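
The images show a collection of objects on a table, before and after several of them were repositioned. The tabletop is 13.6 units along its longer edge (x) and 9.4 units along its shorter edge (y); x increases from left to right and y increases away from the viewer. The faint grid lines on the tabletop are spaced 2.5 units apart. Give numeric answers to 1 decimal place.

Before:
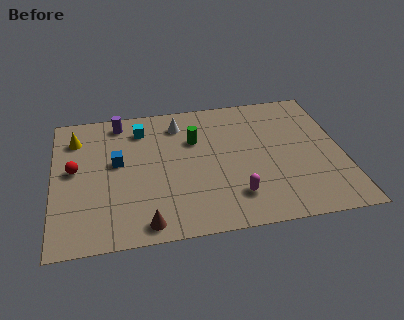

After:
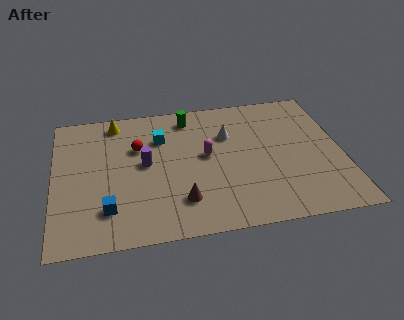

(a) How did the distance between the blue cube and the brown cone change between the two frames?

-1.1

The distance was about 4.5 in the first image and 3.4 in the second, so they moved 1.1 units closer together.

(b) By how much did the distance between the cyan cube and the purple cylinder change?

+0.7

They were about 1.2 units apart before and 1.9 after — 0.7 units further apart.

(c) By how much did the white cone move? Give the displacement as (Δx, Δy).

(2.3, -1.2)

From the two frames, the white cone sits at roughly (6.0, 7.6) before and (8.3, 6.4) after.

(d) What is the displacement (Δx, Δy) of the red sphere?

(3.0, 1.1)

The red sphere was at about (1.0, 5.1) and moved to about (4.0, 6.2).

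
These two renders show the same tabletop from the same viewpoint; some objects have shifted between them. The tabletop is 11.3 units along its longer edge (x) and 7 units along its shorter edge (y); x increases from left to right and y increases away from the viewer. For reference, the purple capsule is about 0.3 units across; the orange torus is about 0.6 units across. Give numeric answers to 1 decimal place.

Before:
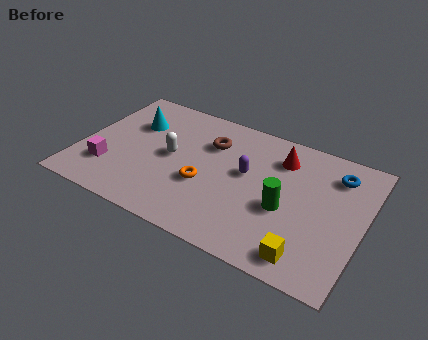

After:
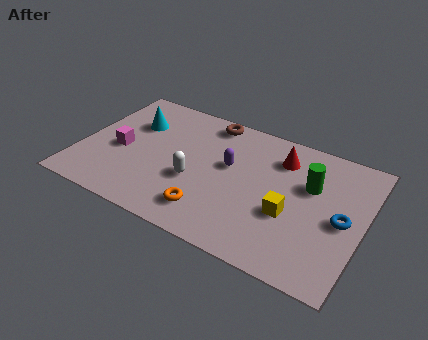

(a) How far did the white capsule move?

1.4

From (3.6, 3.6) to (4.7, 2.7), the white capsule covered √(1.1² + 0.9²) ≈ 1.4 units.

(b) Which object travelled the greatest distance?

the blue torus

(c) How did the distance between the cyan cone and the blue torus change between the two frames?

+0.6

The distance was about 8.1 in the first image and 8.7 in the second, so they moved 0.6 units further apart.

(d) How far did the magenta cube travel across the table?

1.2

The magenta cube moved from about (1.3, 1.9) to (1.6, 3.1), a distance of √(0.3² + 1.2²) ≈ 1.2.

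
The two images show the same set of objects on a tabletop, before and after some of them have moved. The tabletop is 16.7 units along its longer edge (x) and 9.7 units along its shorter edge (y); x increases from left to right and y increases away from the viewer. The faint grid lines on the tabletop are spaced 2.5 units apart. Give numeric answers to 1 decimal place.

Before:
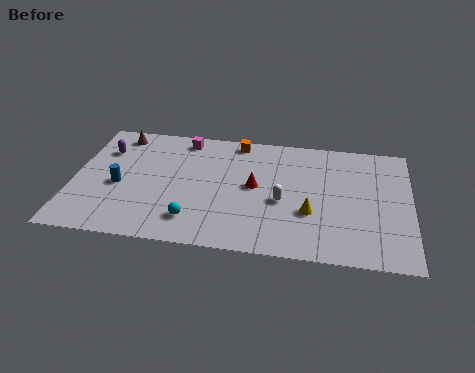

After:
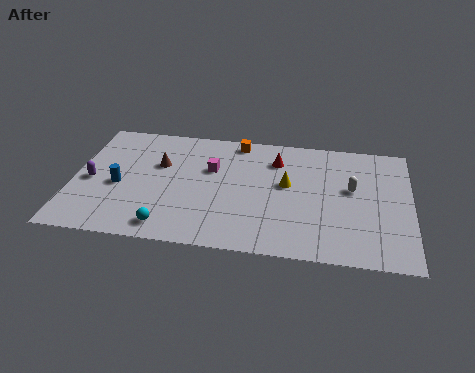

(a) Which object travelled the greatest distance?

the white capsule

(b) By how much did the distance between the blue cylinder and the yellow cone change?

-1.1

Before: roughly 9.5 units apart; after: 8.4. That's 1.1 units closer together.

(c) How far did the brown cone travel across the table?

3.1

From (2.0, 8.4) to (4.2, 6.2), the brown cone covered √(2.2² + 2.2²) ≈ 3.1 units.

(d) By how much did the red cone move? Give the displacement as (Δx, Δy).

(1.0, 2.3)

The red cone started near (9.0, 5.1) and ended near (10.0, 7.4).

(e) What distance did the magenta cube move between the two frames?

2.7

The magenta cube moved from about (5.3, 8.5) to (6.8, 6.2), a distance of √(1.5² + 2.3²) ≈ 2.7.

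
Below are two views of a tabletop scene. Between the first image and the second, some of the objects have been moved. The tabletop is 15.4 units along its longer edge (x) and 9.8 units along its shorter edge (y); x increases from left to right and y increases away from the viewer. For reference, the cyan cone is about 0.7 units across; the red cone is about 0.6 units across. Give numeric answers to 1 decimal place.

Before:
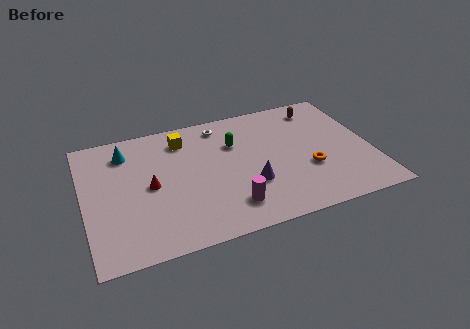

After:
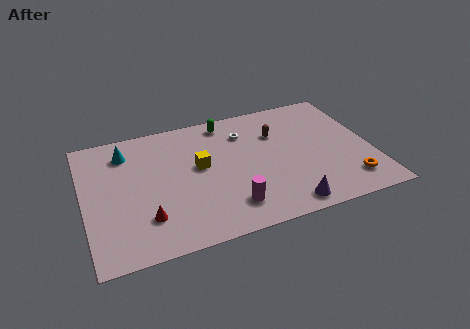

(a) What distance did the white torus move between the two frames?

1.6

The white torus moved from about (7.6, 8.4) to (8.8, 7.4), a distance of √(1.2² + 1.0²) ≈ 1.6.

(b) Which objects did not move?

the cyan cone and the magenta cylinder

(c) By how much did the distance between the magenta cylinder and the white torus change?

-0.8

The distance was about 6.4 in the first image and 5.6 in the second, so they moved 0.8 units closer together.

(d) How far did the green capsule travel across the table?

1.9

From (8.2, 6.7) to (7.9, 8.6), the green capsule covered √(0.3² + 1.9²) ≈ 1.9 units.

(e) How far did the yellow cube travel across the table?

2.5

From (5.5, 7.9) to (6.2, 5.5), the yellow cube covered √(0.7² + 2.4²) ≈ 2.5 units.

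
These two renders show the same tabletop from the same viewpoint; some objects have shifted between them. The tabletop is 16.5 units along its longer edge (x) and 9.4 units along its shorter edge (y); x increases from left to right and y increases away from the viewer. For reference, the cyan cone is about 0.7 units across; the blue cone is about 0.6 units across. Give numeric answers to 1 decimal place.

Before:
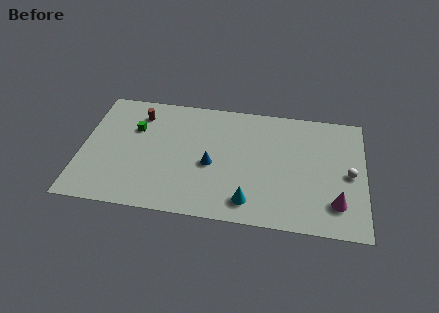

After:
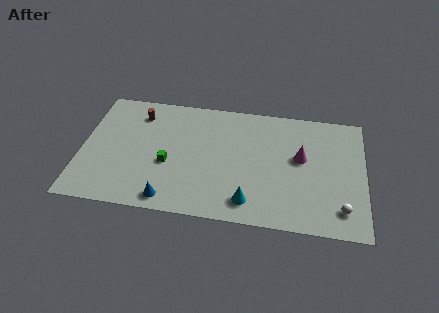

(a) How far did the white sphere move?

2.7

From (15.6, 4.5) to (15.2, 1.8), the white sphere covered √(0.4² + 2.7²) ≈ 2.7 units.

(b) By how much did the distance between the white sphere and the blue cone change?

+1.9

They were about 8.0 units apart before and 9.9 after — 1.9 units further apart.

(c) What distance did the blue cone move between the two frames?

3.8

From (7.6, 4.1) to (5.3, 1.1), the blue cone covered √(2.3² + 3.0²) ≈ 3.8 units.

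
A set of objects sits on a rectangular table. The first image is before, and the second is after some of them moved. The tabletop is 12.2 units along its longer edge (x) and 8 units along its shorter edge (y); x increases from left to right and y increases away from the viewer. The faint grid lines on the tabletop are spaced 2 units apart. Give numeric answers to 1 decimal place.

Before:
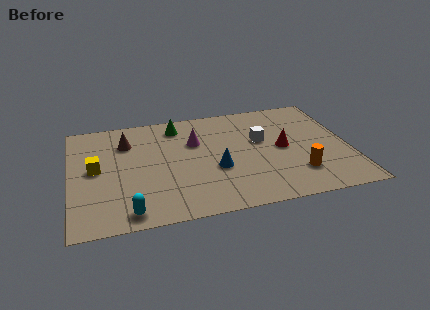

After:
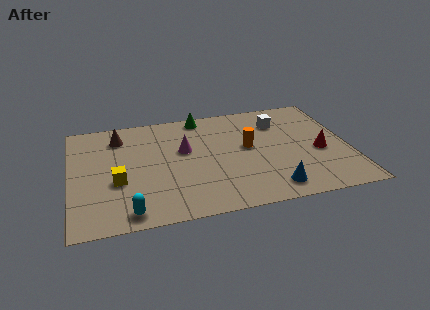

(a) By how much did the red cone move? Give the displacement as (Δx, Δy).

(1.6, -0.6)

The red cone started near (9.3, 4.0) and ended near (10.9, 3.4).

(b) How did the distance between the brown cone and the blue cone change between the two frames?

+3.5

Before: roughly 4.7 units apart; after: 8.2. That's 3.5 units further apart.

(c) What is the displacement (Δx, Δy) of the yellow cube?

(0.9, -1.1)

The yellow cube was at about (1.1, 4.2) and moved to about (2.0, 3.1).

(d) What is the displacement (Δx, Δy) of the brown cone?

(-0.3, 0.5)

From the two frames, the brown cone sits at roughly (2.5, 5.9) before and (2.2, 6.4) after.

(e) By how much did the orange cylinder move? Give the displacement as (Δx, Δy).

(-2.0, 2.4)

The orange cylinder started near (9.8, 2.0) and ended near (7.8, 4.4).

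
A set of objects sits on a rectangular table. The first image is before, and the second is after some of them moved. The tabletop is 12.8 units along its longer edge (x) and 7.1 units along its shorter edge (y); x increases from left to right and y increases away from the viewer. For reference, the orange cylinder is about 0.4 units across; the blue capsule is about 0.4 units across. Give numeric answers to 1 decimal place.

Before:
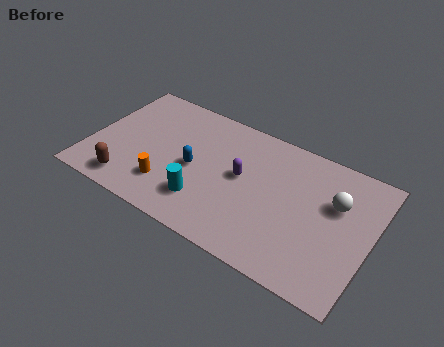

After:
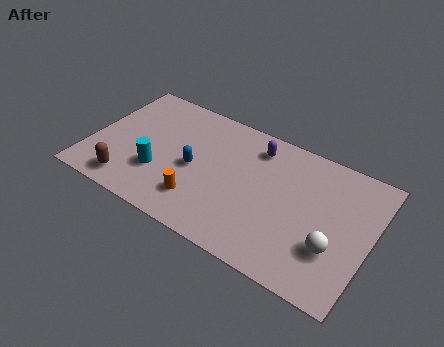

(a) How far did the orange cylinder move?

1.5

From (3.8, 1.8) to (5.3, 1.7), the orange cylinder covered √(1.5² + 0.1²) ≈ 1.5 units.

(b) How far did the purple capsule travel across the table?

1.9

The purple capsule moved from about (6.9, 3.9) to (7.3, 5.8), a distance of √(0.4² + 1.9²) ≈ 1.9.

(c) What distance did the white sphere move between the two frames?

2.3

The white sphere was near (11.1, 4.6) before and (11.3, 2.3) after, so it travelled √(0.2² + 2.3²) ≈ 2.3 units.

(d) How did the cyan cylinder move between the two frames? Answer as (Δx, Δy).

(-2.2, 0.5)

From the two frames, the cyan cylinder sits at roughly (5.5, 1.8) before and (3.3, 2.3) after.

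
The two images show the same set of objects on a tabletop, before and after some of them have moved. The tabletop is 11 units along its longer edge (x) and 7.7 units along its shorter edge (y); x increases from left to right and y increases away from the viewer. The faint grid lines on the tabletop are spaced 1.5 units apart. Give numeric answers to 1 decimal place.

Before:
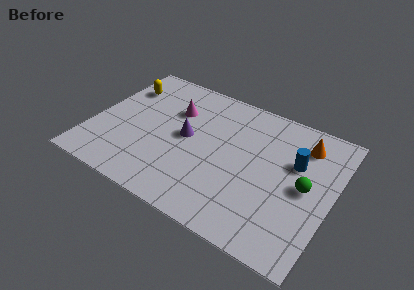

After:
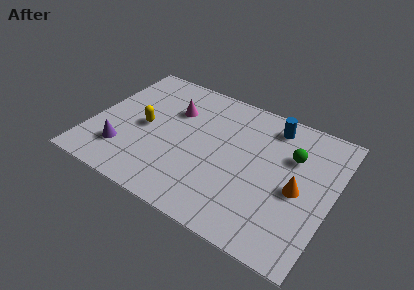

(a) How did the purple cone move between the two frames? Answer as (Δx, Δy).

(-2.6, -2.1)

From the two frames, the purple cone sits at roughly (4.3, 4.0) before and (1.7, 1.9) after.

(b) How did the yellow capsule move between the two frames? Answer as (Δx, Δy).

(1.4, -2.0)

The yellow capsule was at about (1.0, 5.7) and moved to about (2.4, 3.7).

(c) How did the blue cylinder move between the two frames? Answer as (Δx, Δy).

(-1.3, 1.6)

The blue cylinder started near (9.2, 4.9) and ended near (7.9, 6.5).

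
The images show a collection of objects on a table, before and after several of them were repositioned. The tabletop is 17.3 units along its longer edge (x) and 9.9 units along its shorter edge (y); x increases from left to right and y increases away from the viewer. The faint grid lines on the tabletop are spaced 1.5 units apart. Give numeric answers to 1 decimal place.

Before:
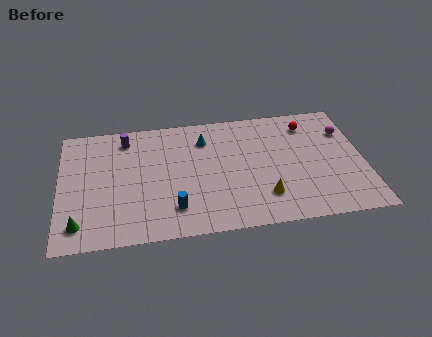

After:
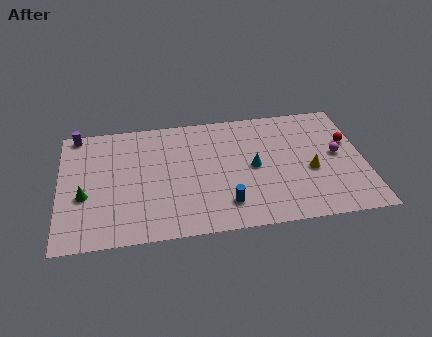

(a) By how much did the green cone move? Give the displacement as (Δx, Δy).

(0.3, 2.2)

The green cone started near (1.1, 1.7) and ended near (1.4, 3.9).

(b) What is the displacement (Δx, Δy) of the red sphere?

(2.2, -1.8)

The red sphere was at about (14.3, 8.0) and moved to about (16.5, 6.2).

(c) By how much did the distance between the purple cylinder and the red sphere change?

+5.3

The distance was about 10.5 in the first image and 15.8 in the second, so they moved 5.3 units further apart.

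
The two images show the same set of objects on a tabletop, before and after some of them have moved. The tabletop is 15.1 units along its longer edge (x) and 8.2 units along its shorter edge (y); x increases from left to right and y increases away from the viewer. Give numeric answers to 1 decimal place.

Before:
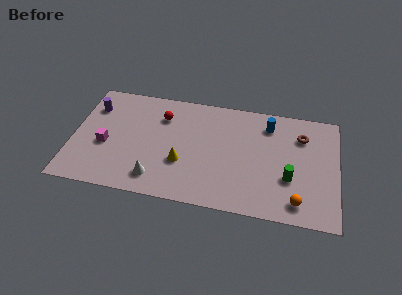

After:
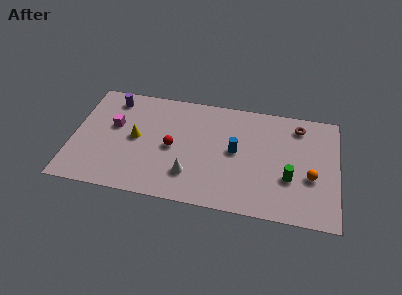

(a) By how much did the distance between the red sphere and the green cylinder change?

-1.3

The distance was about 8.1 in the first image and 6.8 in the second, so they moved 1.3 units closer together.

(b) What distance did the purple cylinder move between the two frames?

1.4

The purple cylinder was near (1.0, 6.1) before and (2.1, 6.9) after, so it travelled √(1.1² + 0.8²) ≈ 1.4 units.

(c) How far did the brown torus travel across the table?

0.7

From (13.0, 6.1) to (12.8, 6.8), the brown torus covered √(0.2² + 0.7²) ≈ 0.7 units.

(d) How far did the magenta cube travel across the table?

1.6

From (1.9, 3.4) to (2.3, 4.9), the magenta cube covered √(0.4² + 1.5²) ≈ 1.6 units.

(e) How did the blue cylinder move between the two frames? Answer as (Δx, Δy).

(-1.8, -2.3)

The blue cylinder started near (11.1, 6.6) and ended near (9.3, 4.3).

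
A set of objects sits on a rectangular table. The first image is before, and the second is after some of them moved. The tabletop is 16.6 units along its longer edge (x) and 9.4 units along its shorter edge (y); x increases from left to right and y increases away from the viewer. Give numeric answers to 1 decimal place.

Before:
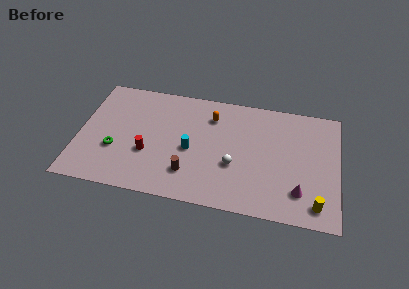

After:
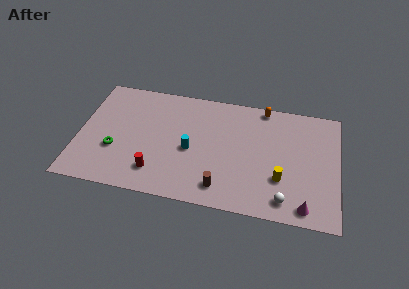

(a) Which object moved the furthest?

the white sphere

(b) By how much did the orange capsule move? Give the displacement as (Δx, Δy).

(3.3, 1.4)

The orange capsule was at about (8.4, 7.2) and moved to about (11.7, 8.6).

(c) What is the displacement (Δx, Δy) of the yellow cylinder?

(-2.3, 1.6)

The yellow cylinder was at about (15.3, 1.4) and moved to about (13.0, 3.0).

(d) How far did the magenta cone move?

1.2

The magenta cone was near (14.2, 2.2) before and (14.6, 1.1) after, so it travelled √(0.4² + 1.1²) ≈ 1.2 units.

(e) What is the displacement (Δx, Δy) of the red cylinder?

(0.6, -1.4)

From the two frames, the red cylinder sits at roughly (4.5, 3.4) before and (5.1, 2.0) after.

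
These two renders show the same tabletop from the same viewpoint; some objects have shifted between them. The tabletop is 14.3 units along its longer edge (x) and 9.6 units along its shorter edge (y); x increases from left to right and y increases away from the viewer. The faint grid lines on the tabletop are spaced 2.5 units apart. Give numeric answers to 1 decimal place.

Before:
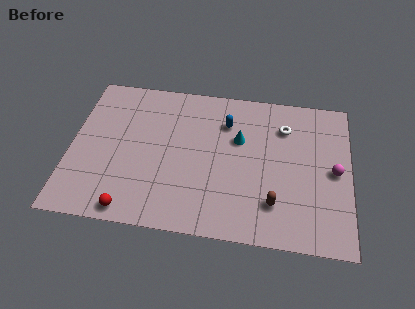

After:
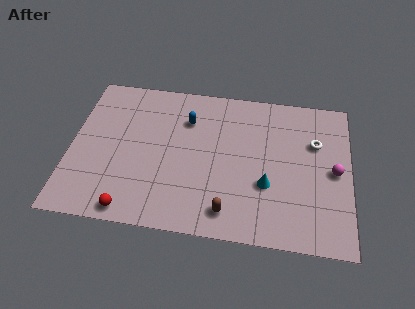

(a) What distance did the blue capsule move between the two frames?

2.0

The blue capsule was near (7.9, 7.1) before and (5.9, 7.0) after, so it travelled √(2.0² + 0.1²) ≈ 2.0 units.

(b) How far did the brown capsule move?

2.4

From (10.5, 2.3) to (8.2, 1.5), the brown capsule covered √(2.3² + 0.8²) ≈ 2.4 units.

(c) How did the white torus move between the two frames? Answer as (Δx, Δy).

(1.6, -0.8)

The white torus started near (10.9, 7.2) and ended near (12.5, 6.4).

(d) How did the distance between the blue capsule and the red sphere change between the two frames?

-1.1

Before: roughly 7.7 units apart; after: 6.6. That's 1.1 units closer together.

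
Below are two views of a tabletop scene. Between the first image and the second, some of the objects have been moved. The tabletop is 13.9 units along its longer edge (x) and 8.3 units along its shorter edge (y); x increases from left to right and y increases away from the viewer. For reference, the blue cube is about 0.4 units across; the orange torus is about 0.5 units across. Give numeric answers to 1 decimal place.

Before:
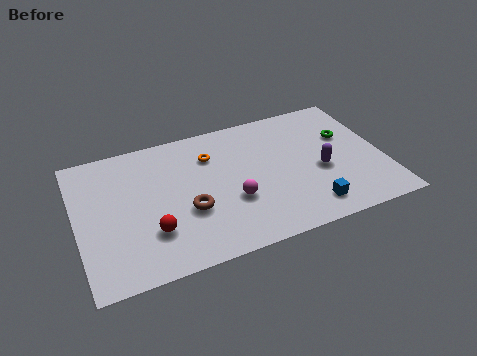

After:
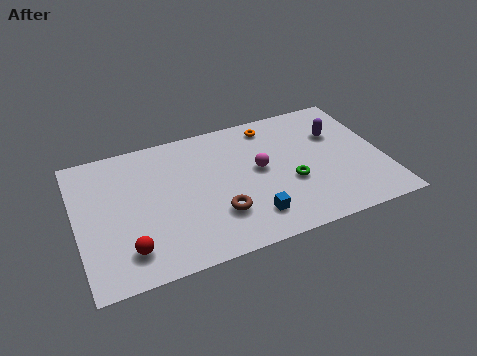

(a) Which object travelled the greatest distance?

the green torus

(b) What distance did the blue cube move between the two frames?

2.6

From (10.2, 1.4) to (7.6, 1.7), the blue cube covered √(2.6² + 0.3²) ≈ 2.6 units.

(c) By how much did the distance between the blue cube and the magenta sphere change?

-0.8

They were about 3.7 units apart before and 2.9 after — 0.8 units closer together.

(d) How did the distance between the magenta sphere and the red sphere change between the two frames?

+3.1

Before: roughly 3.7 units apart; after: 6.8. That's 3.1 units further apart.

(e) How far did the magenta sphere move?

2.1

The magenta sphere was near (6.9, 3.0) before and (8.3, 4.5) after, so it travelled √(1.4² + 1.5²) ≈ 2.1 units.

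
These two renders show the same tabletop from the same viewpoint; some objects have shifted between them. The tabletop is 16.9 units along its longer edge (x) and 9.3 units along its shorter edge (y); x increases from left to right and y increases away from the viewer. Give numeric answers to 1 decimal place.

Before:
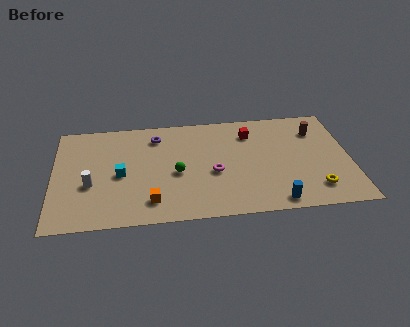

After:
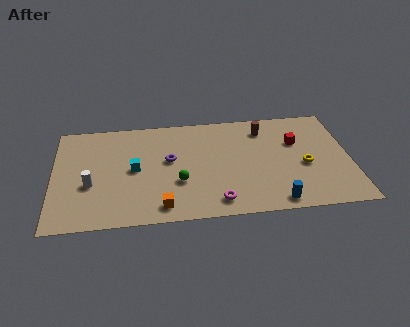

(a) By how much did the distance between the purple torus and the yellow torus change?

-2.7

They were about 10.5 units apart before and 7.8 after — 2.7 units closer together.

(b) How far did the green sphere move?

0.8

The green sphere moved from about (7.0, 4.1) to (7.1, 3.3), a distance of √(0.1² + 0.8²) ≈ 0.8.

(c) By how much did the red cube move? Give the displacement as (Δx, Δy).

(2.6, -1.1)

The red cube started near (11.3, 7.2) and ended near (13.9, 6.1).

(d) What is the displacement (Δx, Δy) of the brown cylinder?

(-3.0, 0.5)

From the two frames, the brown cylinder sits at roughly (15.1, 7.0) before and (12.1, 7.5) after.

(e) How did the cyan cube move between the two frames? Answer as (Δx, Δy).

(0.8, 0.4)

From the two frames, the cyan cube sits at roughly (3.8, 4.3) before and (4.6, 4.7) after.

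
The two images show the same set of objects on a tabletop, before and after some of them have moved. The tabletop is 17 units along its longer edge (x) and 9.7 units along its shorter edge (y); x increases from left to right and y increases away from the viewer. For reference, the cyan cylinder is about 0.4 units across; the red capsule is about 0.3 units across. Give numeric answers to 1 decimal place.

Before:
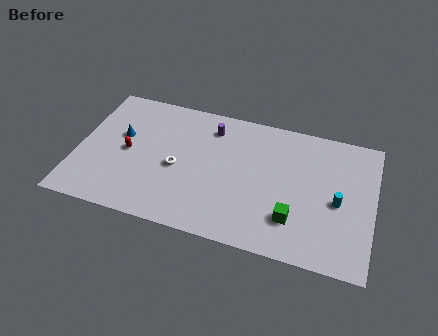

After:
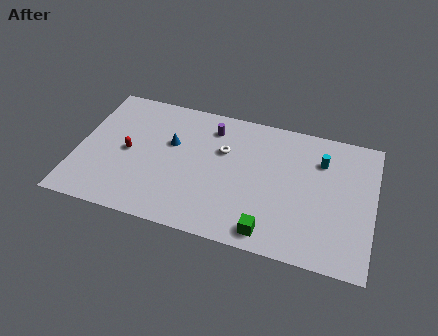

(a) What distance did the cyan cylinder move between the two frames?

2.9

The cyan cylinder moved from about (15.0, 4.4) to (13.9, 7.1), a distance of √(1.1² + 2.7²) ≈ 2.9.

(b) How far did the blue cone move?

2.9

The blue cone moved from about (2.4, 5.8) to (5.3, 6.0), a distance of √(2.9² + 0.2²) ≈ 2.9.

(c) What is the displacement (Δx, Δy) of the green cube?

(-1.3, -1.3)

The green cube started near (12.6, 2.5) and ended near (11.3, 1.2).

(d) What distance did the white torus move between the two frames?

3.2

The white torus moved from about (5.8, 4.3) to (8.3, 6.3), a distance of √(2.5² + 2.0²) ≈ 3.2.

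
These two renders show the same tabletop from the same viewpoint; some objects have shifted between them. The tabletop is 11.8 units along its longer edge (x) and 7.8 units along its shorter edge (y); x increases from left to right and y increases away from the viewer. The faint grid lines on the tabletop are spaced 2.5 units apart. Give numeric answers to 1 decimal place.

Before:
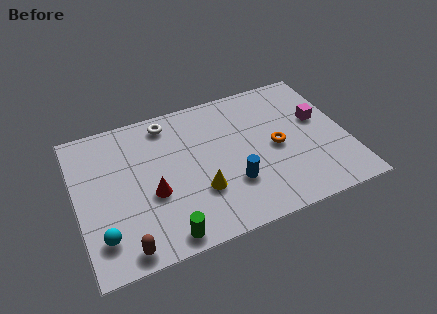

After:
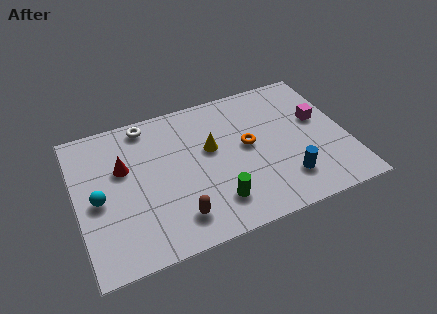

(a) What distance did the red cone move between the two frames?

2.1

The red cone moved from about (3.2, 3.1) to (2.1, 4.9), a distance of √(1.1² + 1.8²) ≈ 2.1.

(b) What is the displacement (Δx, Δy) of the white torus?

(-0.9, 0.2)

From the two frames, the white torus sits at roughly (4.2, 6.7) before and (3.3, 6.9) after.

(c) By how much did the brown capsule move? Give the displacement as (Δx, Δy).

(2.3, 0.7)

From the two frames, the brown capsule sits at roughly (1.8, 0.8) before and (4.1, 1.5) after.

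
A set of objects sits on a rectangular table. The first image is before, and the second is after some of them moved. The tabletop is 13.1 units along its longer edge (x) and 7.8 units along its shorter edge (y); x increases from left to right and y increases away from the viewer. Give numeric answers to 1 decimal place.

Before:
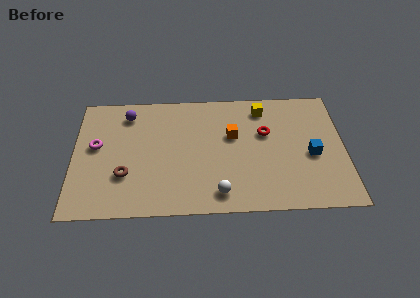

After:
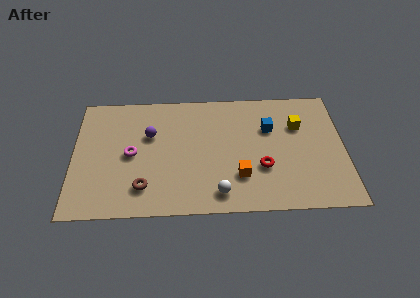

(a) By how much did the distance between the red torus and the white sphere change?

-1.8

The distance was about 4.4 in the first image and 2.6 in the second, so they moved 1.8 units closer together.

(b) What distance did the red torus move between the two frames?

2.2

From (9.3, 4.9) to (9.1, 2.7), the red torus covered √(0.2² + 2.2²) ≈ 2.2 units.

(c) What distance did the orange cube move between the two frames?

2.6

The orange cube was near (7.7, 4.8) before and (8.0, 2.2) after, so it travelled √(0.3² + 2.6²) ≈ 2.6 units.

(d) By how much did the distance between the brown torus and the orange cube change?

-1.1

They were about 5.7 units apart before and 4.6 after — 1.1 units closer together.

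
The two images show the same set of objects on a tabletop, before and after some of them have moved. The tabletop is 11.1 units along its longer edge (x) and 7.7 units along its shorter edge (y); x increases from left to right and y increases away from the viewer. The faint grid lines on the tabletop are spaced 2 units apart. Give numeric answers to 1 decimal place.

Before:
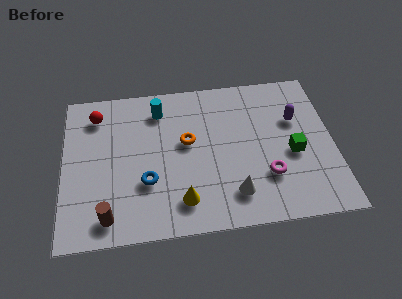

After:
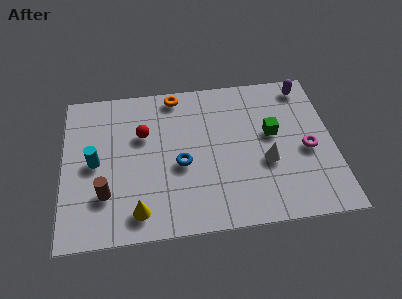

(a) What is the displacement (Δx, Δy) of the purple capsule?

(0.5, 1.7)

The purple capsule was at about (9.6, 5.0) and moved to about (10.1, 6.7).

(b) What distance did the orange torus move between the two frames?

2.5

The orange torus was near (5.1, 4.4) before and (4.7, 6.9) after, so it travelled √(0.4² + 2.5²) ≈ 2.5 units.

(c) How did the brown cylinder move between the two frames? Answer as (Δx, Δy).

(-0.1, 1.1)

The brown cylinder started near (1.8, 1.1) and ended near (1.7, 2.2).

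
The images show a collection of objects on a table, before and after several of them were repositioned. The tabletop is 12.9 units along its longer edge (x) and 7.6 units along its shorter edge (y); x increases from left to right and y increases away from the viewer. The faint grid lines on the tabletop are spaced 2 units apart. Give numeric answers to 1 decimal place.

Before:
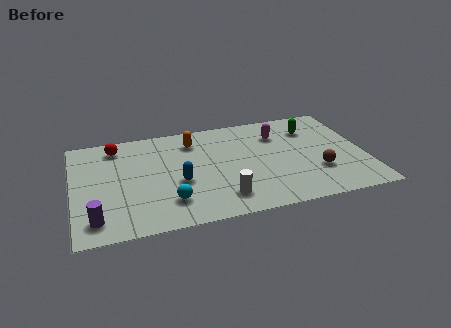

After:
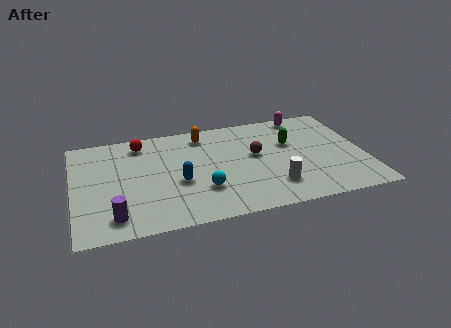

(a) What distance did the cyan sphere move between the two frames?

1.6

The cyan sphere was near (4.1, 1.8) before and (5.6, 2.3) after, so it travelled √(1.5² + 0.5²) ≈ 1.6 units.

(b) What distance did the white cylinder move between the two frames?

2.3

From (6.4, 1.5) to (8.7, 1.8), the white cylinder covered √(2.3² + 0.3²) ≈ 2.3 units.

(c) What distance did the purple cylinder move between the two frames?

0.8

The purple cylinder moved from about (0.9, 1.3) to (1.7, 1.3), a distance of √(0.8² + 0.0²) ≈ 0.8.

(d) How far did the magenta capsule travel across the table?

1.8

The magenta capsule was near (9.2, 5.6) before and (10.5, 6.8) after, so it travelled √(1.3² + 1.2²) ≈ 1.8 units.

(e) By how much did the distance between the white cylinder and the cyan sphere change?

+0.8

Before: roughly 2.3 units apart; after: 3.1. That's 0.8 units further apart.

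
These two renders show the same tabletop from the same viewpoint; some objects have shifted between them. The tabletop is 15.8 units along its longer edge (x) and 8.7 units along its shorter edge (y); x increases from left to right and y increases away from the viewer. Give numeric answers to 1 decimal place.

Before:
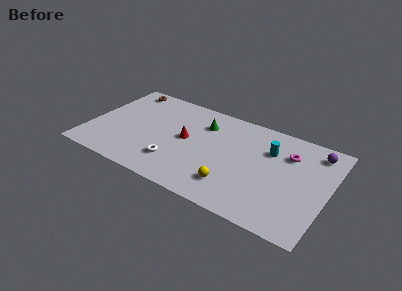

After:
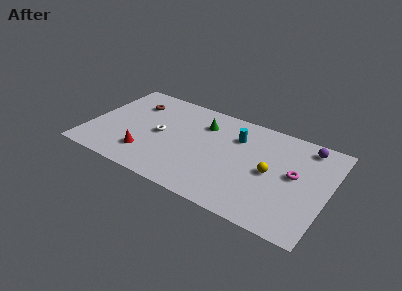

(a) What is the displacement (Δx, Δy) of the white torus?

(-1.3, 2.1)

From the two frames, the white torus sits at roughly (6.0, 2.2) before and (4.7, 4.3) after.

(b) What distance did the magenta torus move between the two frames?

1.7

The magenta torus was near (13.0, 6.3) before and (13.6, 4.7) after, so it travelled √(0.6² + 1.6²) ≈ 1.7 units.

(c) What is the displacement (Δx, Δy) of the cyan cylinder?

(-2.2, 0.2)

The cyan cylinder started near (11.8, 6.1) and ended near (9.6, 6.3).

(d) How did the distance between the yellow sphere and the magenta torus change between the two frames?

-3.7

The distance was about 5.3 in the first image and 1.6 in the second, so they moved 3.7 units closer together.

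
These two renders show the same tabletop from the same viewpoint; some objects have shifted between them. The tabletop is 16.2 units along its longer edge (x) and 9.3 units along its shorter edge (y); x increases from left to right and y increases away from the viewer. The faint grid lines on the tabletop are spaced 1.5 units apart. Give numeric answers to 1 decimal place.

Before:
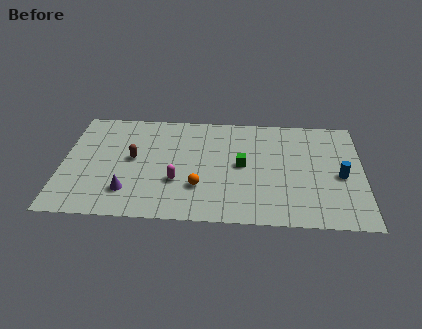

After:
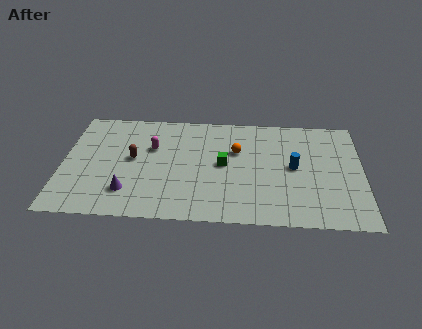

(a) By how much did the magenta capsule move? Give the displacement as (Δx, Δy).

(-1.4, 2.8)

The magenta capsule started near (6.2, 3.2) and ended near (4.8, 6.0).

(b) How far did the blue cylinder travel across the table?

2.6

The blue cylinder moved from about (15.0, 4.2) to (12.5, 4.8), a distance of √(2.5² + 0.6²) ≈ 2.6.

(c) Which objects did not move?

the brown capsule and the purple cone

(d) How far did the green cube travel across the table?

1.0

From (9.7, 4.8) to (8.7, 4.8), the green cube covered √(1.0² + 0.0²) ≈ 1.0 units.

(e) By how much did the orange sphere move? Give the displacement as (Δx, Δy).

(2.0, 3.2)

The orange sphere started near (7.4, 2.8) and ended near (9.4, 6.0).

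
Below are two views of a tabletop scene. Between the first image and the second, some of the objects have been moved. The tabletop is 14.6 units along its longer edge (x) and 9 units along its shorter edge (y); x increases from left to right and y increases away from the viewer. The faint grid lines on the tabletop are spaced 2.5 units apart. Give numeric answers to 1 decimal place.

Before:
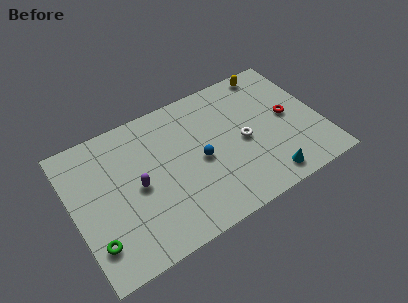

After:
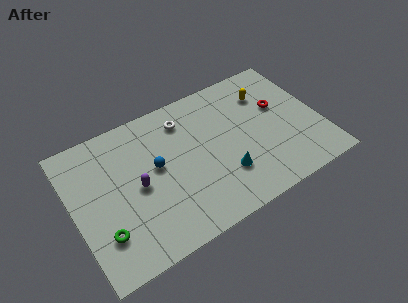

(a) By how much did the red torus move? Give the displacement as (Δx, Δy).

(-0.4, 0.9)

From the two frames, the red torus sits at roughly (12.8, 4.6) before and (12.4, 5.5) after.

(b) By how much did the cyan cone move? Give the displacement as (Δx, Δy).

(-2.3, 1.4)

The cyan cone was at about (10.9, 1.2) and moved to about (8.6, 2.6).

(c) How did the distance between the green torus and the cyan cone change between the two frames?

-2.8

Before: roughly 10.0 units apart; after: 7.2. That's 2.8 units closer together.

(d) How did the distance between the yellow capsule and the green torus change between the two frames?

-1.6

They were about 12.9 units apart before and 11.3 after — 1.6 units closer together.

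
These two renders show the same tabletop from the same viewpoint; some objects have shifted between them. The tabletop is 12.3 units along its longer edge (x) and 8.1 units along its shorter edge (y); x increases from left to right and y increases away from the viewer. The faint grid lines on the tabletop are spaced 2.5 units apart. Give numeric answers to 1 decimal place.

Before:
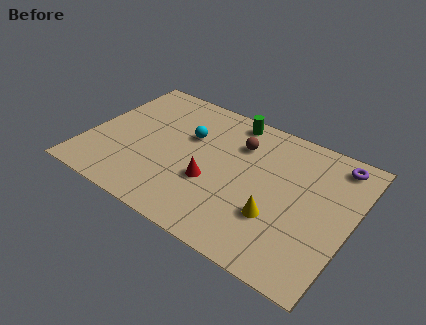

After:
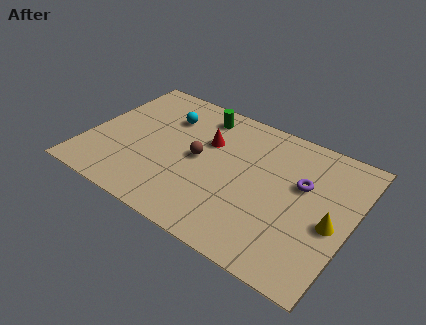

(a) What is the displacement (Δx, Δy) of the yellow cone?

(2.4, 0.9)

From the two frames, the yellow cone sits at roughly (9.1, 2.6) before and (11.5, 3.5) after.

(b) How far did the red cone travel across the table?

2.4

From (6.0, 3.0) to (5.4, 5.3), the red cone covered √(0.6² + 2.3²) ≈ 2.4 units.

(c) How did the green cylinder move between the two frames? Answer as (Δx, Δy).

(-1.4, -0.4)

The green cylinder was at about (6.2, 7.2) and moved to about (4.8, 6.8).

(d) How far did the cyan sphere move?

1.4

From (4.5, 5.2) to (3.3, 5.9), the cyan sphere covered √(1.2² + 0.7²) ≈ 1.4 units.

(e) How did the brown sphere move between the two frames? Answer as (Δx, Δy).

(-1.6, -1.8)

From the two frames, the brown sphere sits at roughly (6.8, 5.9) before and (5.2, 4.1) after.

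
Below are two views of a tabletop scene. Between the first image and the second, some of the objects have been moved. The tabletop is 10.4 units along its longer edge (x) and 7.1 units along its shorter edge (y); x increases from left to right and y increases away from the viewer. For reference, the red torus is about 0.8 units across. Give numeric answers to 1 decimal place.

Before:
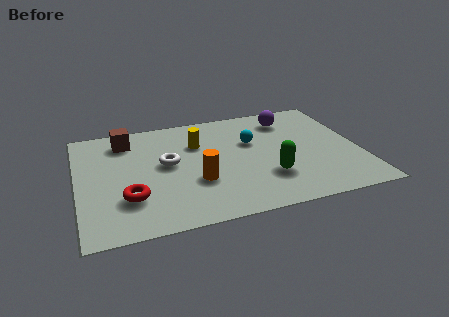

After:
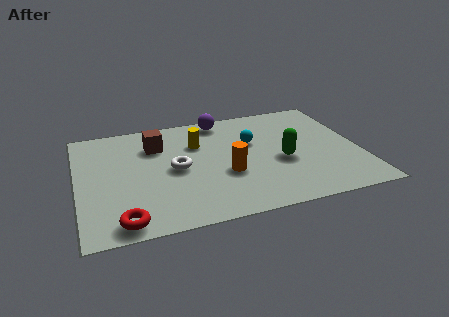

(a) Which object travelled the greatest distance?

the purple sphere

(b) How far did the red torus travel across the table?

1.3

The red torus was near (1.8, 2.1) before and (1.5, 0.8) after, so it travelled √(0.3² + 1.3²) ≈ 1.3 units.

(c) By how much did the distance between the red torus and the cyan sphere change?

+0.9

They were about 5.3 units apart before and 6.2 after — 0.9 units further apart.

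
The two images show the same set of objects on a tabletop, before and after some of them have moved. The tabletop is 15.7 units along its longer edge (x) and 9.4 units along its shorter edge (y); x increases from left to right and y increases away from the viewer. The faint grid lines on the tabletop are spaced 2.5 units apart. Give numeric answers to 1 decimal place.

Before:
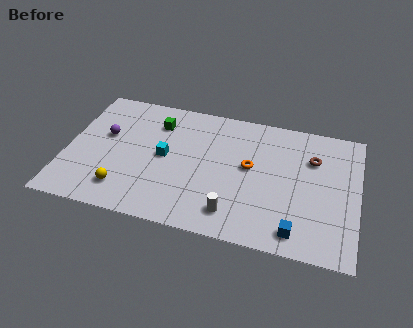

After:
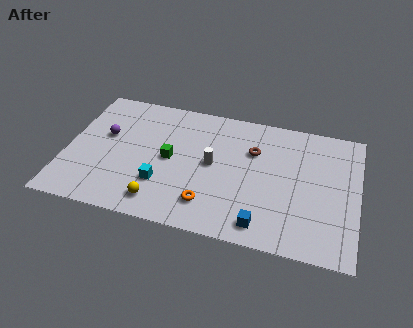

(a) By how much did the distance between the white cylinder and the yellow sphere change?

-1.6

The distance was about 5.9 in the first image and 4.3 in the second, so they moved 1.6 units closer together.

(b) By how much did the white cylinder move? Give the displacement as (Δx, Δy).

(-1.3, 3.2)

The white cylinder was at about (9.2, 1.7) and moved to about (7.9, 4.9).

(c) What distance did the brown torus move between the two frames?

3.2

The brown torus was near (13.2, 6.6) before and (10.0, 6.4) after, so it travelled √(3.2² + 0.2²) ≈ 3.2 units.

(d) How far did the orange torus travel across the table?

3.8

The orange torus was near (9.9, 5.2) before and (7.9, 2.0) after, so it travelled √(2.0² + 3.2²) ≈ 3.8 units.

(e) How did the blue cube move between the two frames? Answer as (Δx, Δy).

(-1.8, 0.0)

From the two frames, the blue cube sits at roughly (12.6, 1.3) before and (10.8, 1.3) after.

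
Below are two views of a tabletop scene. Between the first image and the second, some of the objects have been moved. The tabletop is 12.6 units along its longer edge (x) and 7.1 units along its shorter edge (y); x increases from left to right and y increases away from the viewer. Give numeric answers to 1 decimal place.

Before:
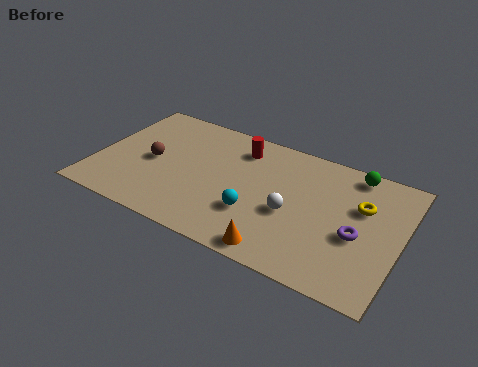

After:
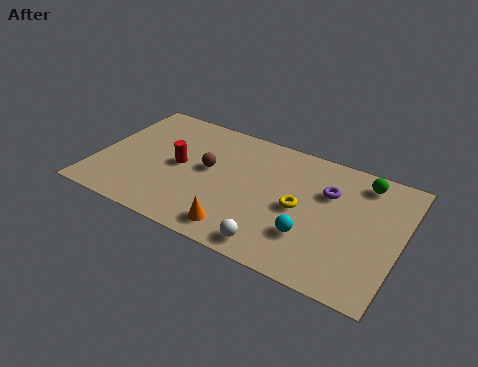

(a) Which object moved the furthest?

the red cylinder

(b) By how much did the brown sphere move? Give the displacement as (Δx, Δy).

(2.3, 0.5)

The brown sphere was at about (2.3, 3.4) and moved to about (4.6, 3.9).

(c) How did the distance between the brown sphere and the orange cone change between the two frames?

-3.0

The distance was about 6.3 in the first image and 3.3 in the second, so they moved 3.0 units closer together.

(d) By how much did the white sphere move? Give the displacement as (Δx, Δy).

(-0.4, -2.1)

The white sphere started near (8.2, 3.0) and ended near (7.8, 0.9).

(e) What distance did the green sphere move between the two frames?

0.5

The green sphere was near (10.4, 6.3) before and (10.8, 6.0) after, so it travelled √(0.4² + 0.3²) ≈ 0.5 units.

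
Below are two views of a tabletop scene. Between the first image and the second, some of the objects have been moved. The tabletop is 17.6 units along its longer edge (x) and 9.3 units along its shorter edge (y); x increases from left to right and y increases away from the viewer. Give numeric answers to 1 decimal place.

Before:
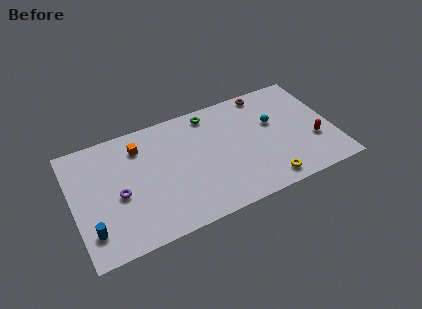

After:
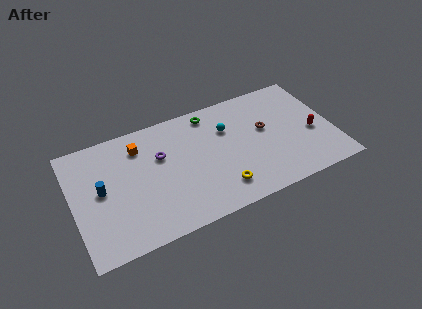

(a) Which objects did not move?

the green torus and the orange cube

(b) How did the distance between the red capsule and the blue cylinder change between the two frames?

-0.9

Before: roughly 15.2 units apart; after: 14.3. That's 0.9 units closer together.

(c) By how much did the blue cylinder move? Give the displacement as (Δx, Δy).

(0.9, 2.8)

From the two frames, the blue cylinder sits at roughly (1.0, 2.1) before and (1.9, 4.9) after.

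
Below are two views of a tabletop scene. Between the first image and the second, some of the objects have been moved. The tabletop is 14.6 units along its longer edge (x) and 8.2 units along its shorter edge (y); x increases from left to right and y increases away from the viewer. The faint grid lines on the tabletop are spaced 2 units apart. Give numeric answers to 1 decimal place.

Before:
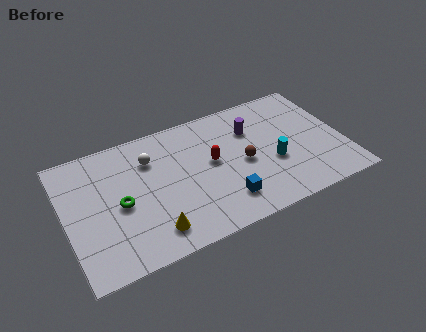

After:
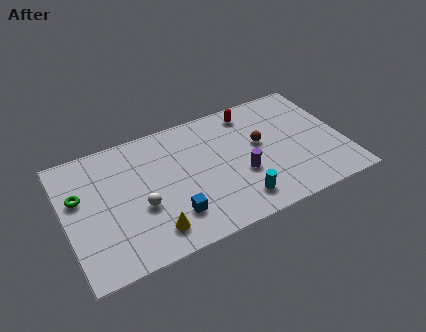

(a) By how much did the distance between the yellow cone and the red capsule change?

+3.5

They were about 4.6 units apart before and 8.1 after — 3.5 units further apart.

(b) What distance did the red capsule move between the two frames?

3.5

From (7.7, 4.5) to (10.1, 7.0), the red capsule covered √(2.4² + 2.5²) ≈ 3.5 units.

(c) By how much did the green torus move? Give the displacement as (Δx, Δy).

(-2.0, 1.3)

The green torus was at about (2.8, 3.8) and moved to about (0.8, 5.1).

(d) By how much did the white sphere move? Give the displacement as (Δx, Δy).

(-0.8, -2.8)

From the two frames, the white sphere sits at roughly (4.6, 6.0) before and (3.8, 3.2) after.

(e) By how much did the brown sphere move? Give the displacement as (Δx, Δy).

(1.0, 0.9)

The brown sphere started near (9.3, 3.8) and ended near (10.3, 4.7).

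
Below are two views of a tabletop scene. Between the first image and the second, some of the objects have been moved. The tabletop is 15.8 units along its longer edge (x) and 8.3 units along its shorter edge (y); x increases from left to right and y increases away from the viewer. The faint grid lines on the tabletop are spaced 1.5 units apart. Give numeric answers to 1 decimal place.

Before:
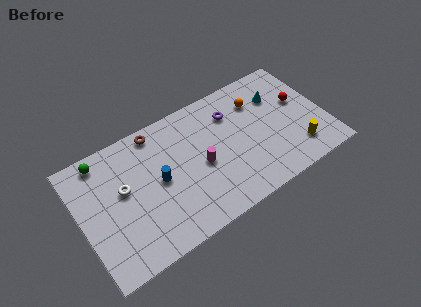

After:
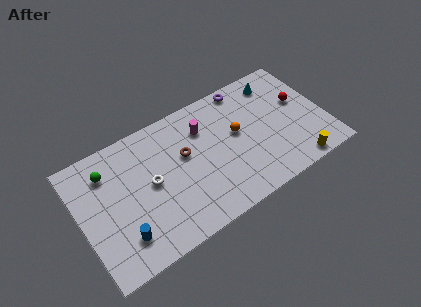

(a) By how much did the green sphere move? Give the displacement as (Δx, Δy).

(0.2, -0.9)

The green sphere was at about (1.8, 7.3) and moved to about (2.0, 6.4).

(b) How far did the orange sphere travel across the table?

2.2

The orange sphere was near (11.8, 6.2) before and (10.2, 4.7) after, so it travelled √(1.6² + 1.5²) ≈ 2.2 units.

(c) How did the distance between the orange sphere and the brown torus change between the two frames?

-3.2

They were about 6.6 units apart before and 3.4 after — 3.2 units closer together.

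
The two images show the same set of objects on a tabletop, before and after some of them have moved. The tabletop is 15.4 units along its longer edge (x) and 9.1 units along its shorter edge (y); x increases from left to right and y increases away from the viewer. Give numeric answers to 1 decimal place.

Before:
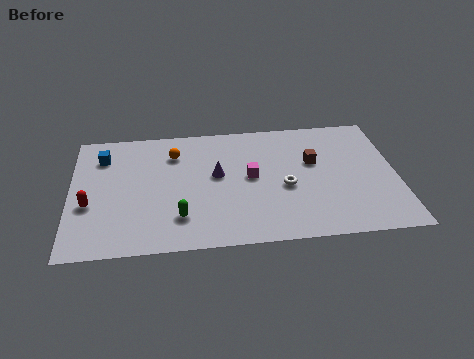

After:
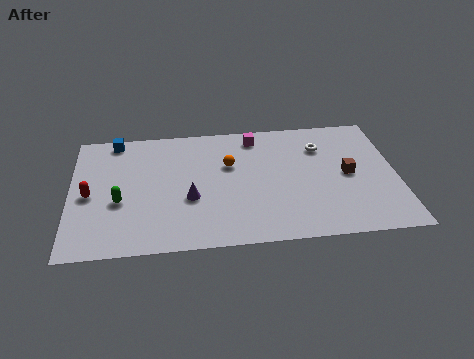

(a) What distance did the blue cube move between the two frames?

1.3

The blue cube moved from about (1.5, 7.0) to (2.1, 8.2), a distance of √(0.6² + 1.2²) ≈ 1.3.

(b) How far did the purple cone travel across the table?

2.1

The purple cone moved from about (6.9, 5.1) to (5.6, 3.5), a distance of √(1.3² + 1.6²) ≈ 2.1.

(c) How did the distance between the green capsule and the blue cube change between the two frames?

-1.4

The distance was about 6.0 in the first image and 4.6 in the second, so they moved 1.4 units closer together.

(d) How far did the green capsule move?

3.1

The green capsule moved from about (5.1, 2.2) to (2.3, 3.6), a distance of √(2.8² + 1.4²) ≈ 3.1.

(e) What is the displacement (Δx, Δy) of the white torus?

(1.8, 2.8)

The white torus started near (10.1, 3.9) and ended near (11.9, 6.7).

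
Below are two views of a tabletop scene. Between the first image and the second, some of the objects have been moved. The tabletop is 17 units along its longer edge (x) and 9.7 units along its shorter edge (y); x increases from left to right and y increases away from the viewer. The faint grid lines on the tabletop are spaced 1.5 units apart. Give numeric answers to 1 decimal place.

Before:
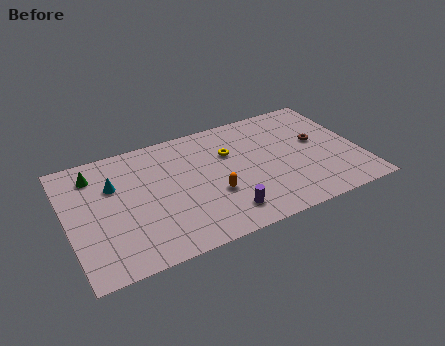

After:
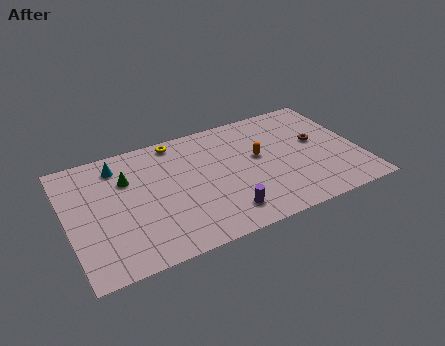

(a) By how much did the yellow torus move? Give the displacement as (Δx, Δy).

(-2.9, 2.2)

The yellow torus was at about (9.6, 6.5) and moved to about (6.7, 8.7).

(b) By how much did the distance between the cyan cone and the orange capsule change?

+2.1

They were about 6.3 units apart before and 8.4 after — 2.1 units further apart.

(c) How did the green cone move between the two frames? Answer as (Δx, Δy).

(1.8, -1.1)

From the two frames, the green cone sits at roughly (1.8, 7.8) before and (3.6, 6.7) after.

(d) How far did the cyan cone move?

1.6

The cyan cone was near (2.8, 6.5) before and (3.2, 8.0) after, so it travelled √(0.4² + 1.5²) ≈ 1.6 units.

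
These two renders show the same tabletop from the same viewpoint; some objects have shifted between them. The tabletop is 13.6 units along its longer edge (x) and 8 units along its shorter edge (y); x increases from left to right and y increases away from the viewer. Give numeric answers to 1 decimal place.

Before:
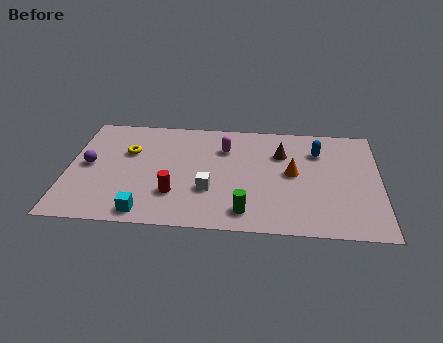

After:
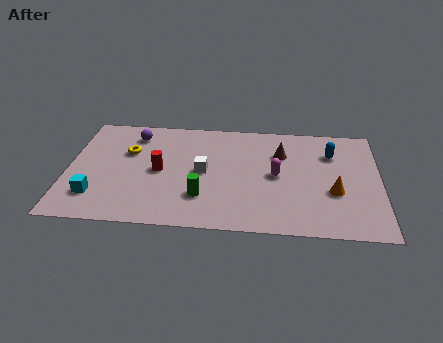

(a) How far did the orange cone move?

2.2

The orange cone was near (9.8, 4.2) before and (11.6, 3.0) after, so it travelled √(1.8² + 1.2²) ≈ 2.2 units.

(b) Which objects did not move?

the yellow torus and the brown cone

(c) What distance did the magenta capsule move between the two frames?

2.9

The magenta capsule was near (6.8, 5.8) before and (9.1, 4.0) after, so it travelled √(2.3² + 1.8²) ≈ 2.9 units.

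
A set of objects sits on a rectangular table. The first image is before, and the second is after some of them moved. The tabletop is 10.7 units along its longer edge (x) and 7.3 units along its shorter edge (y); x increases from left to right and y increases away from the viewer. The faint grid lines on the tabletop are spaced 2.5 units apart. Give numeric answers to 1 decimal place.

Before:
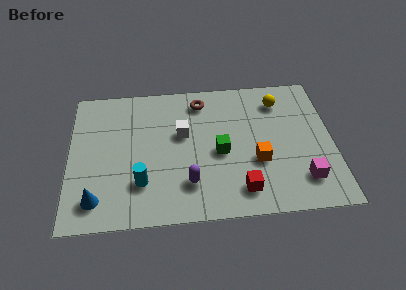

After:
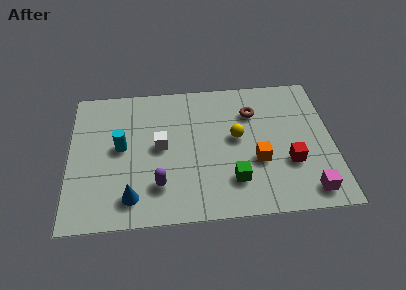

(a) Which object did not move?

the orange cube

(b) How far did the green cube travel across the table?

1.6

The green cube moved from about (6.1, 3.3) to (6.6, 1.8), a distance of √(0.5² + 1.5²) ≈ 1.6.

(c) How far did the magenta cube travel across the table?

0.6

The magenta cube was near (9.4, 1.6) before and (9.6, 1.0) after, so it travelled √(0.2² + 0.6²) ≈ 0.6 units.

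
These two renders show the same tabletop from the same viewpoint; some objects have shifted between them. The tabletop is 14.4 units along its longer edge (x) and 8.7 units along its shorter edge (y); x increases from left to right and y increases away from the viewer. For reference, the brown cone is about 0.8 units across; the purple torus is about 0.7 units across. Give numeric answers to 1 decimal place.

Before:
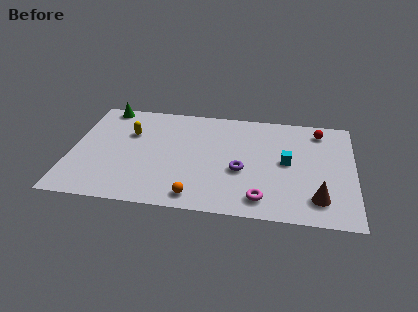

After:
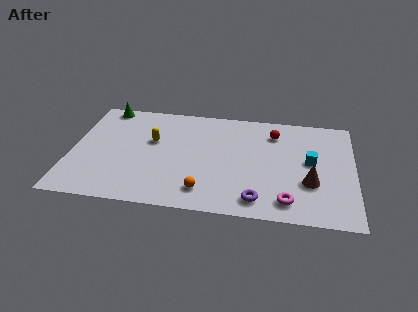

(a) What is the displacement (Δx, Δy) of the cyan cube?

(1.2, 0.2)

The cyan cube was at about (11.0, 4.5) and moved to about (12.2, 4.7).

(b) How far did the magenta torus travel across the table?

1.3

The magenta torus moved from about (9.8, 1.4) to (11.1, 1.4), a distance of √(1.3² + 0.0²) ≈ 1.3.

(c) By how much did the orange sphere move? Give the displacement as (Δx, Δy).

(0.4, 0.5)

The orange sphere was at about (6.5, 1.1) and moved to about (6.9, 1.6).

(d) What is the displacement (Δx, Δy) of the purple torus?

(0.9, -2.2)

The purple torus started near (8.7, 3.5) and ended near (9.6, 1.3).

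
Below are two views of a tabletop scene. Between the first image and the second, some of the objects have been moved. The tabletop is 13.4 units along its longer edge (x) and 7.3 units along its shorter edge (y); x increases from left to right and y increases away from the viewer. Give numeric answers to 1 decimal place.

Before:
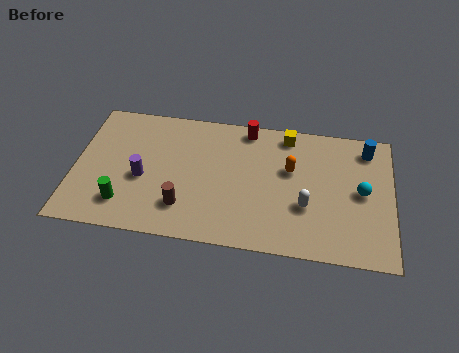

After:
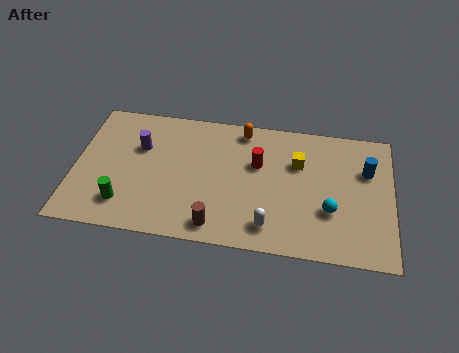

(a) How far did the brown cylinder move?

1.6

The brown cylinder was near (4.7, 1.8) before and (6.1, 1.0) after, so it travelled √(1.4² + 0.8²) ≈ 1.6 units.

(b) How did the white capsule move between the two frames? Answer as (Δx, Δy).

(-1.5, -1.3)

From the two frames, the white capsule sits at roughly (9.8, 2.6) before and (8.3, 1.3) after.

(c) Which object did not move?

the green cylinder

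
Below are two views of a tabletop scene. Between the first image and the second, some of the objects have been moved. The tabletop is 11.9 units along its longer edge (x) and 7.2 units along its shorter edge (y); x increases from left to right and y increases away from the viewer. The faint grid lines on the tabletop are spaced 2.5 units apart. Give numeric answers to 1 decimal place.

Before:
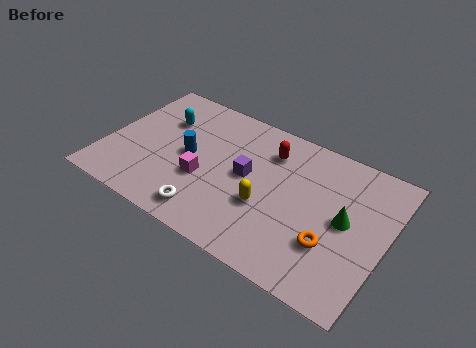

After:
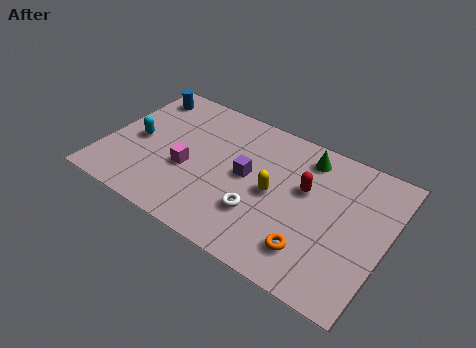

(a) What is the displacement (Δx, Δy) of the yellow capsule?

(0.2, 0.8)

From the two frames, the yellow capsule sits at roughly (7.0, 2.7) before and (7.2, 3.5) after.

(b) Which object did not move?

the purple cube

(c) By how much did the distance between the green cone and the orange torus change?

+3.0

Before: roughly 1.5 units apart; after: 4.5. That's 3.0 units further apart.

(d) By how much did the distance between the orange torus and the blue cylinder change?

+2.8

They were about 6.4 units apart before and 9.2 after — 2.8 units further apart.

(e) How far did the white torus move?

2.3

The white torus was near (4.8, 1.1) before and (6.8, 2.2) after, so it travelled √(2.0² + 1.1²) ≈ 2.3 units.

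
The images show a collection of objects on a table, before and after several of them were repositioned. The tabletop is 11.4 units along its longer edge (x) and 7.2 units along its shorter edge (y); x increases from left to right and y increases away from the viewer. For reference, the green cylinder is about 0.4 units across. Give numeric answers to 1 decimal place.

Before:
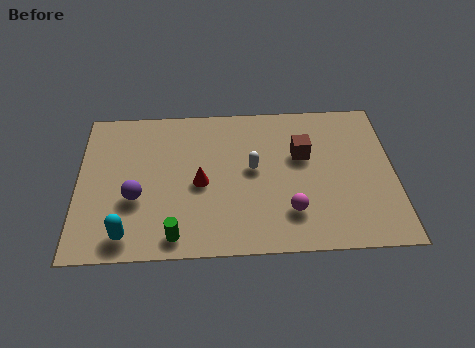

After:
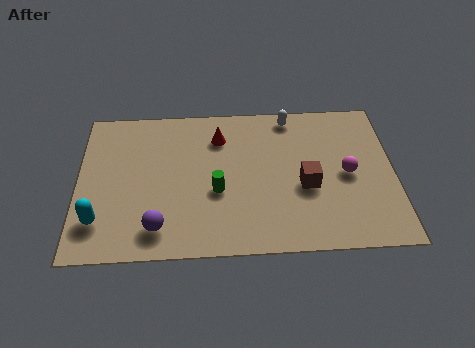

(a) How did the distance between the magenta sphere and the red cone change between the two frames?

+1.5

The distance was about 3.5 in the first image and 5.0 in the second, so they moved 1.5 units further apart.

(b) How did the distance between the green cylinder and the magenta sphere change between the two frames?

+0.5

Before: roughly 4.2 units apart; after: 4.7. That's 0.5 units further apart.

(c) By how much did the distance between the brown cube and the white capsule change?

+1.5

They were about 1.9 units apart before and 3.4 after — 1.5 units further apart.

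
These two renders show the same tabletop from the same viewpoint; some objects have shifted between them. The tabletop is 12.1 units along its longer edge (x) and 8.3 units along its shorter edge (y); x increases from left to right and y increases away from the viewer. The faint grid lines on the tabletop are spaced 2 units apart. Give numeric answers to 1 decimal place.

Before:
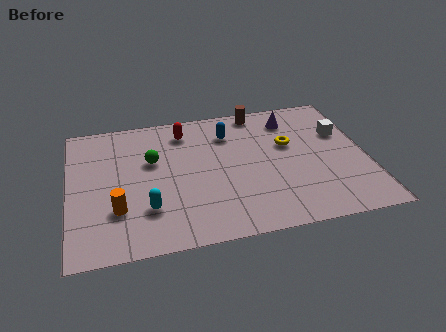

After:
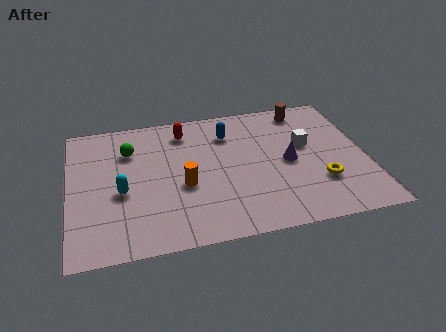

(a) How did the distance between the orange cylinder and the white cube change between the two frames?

-4.4

The distance was about 9.7 in the first image and 5.3 in the second, so they moved 4.4 units closer together.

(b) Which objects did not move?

the red capsule and the blue capsule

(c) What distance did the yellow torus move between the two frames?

2.8

The yellow torus moved from about (9.0, 5.1) to (10.1, 2.5), a distance of √(1.1² + 2.6²) ≈ 2.8.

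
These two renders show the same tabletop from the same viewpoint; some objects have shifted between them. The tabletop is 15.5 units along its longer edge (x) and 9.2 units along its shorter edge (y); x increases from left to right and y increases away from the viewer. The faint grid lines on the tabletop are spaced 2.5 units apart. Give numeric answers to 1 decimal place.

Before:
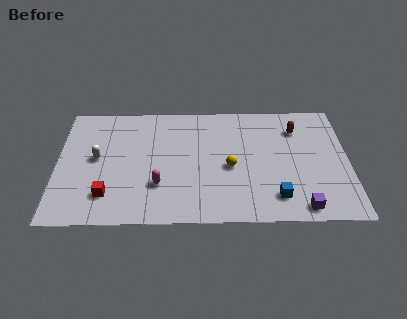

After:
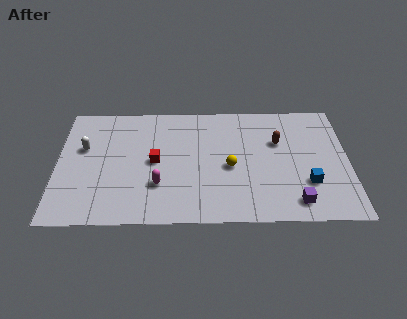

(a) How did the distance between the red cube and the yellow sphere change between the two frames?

-2.8

Before: roughly 6.8 units apart; after: 4.0. That's 2.8 units closer together.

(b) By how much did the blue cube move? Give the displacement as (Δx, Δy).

(1.7, 1.0)

The blue cube started near (11.6, 1.8) and ended near (13.3, 2.8).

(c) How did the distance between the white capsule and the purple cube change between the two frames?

+0.5

The distance was about 11.5 in the first image and 12.0 in the second, so they moved 0.5 units further apart.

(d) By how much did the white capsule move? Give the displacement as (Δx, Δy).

(-0.7, 0.8)

The white capsule started near (2.1, 4.9) and ended near (1.4, 5.7).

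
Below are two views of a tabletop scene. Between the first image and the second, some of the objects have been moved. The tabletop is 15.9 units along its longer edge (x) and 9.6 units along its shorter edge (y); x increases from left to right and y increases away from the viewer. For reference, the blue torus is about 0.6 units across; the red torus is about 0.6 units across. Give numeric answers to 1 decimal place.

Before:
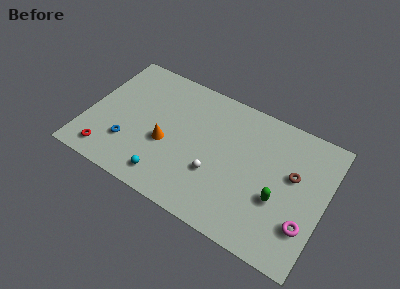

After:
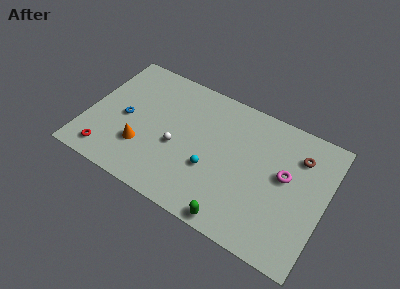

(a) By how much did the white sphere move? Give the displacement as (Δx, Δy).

(-2.7, 0.7)

The white sphere started near (8.8, 3.3) and ended near (6.1, 4.0).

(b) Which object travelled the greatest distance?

the green capsule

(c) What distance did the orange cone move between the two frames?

1.8

The orange cone moved from about (5.4, 3.9) to (3.9, 2.9), a distance of √(1.5² + 1.0²) ≈ 1.8.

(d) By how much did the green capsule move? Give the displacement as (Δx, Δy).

(-2.5, -2.8)

The green capsule started near (13.0, 3.6) and ended near (10.5, 0.8).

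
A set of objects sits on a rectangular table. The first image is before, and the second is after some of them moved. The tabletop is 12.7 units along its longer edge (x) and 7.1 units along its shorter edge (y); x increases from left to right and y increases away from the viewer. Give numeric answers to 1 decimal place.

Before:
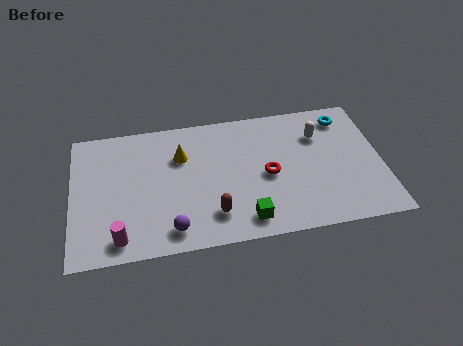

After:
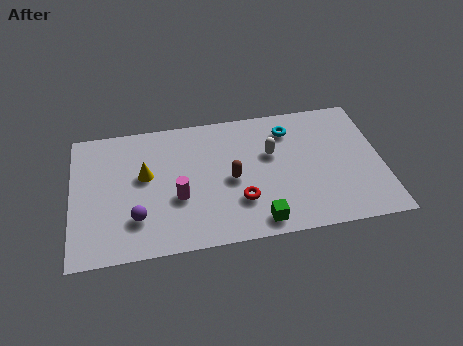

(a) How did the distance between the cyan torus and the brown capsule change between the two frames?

-3.7

The distance was about 7.1 in the first image and 3.4 in the second, so they moved 3.7 units closer together.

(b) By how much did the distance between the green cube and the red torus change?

-1.0

Before: roughly 2.4 units apart; after: 1.4. That's 1.0 units closer together.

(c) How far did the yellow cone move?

1.7

From (4.5, 4.9) to (3.0, 4.1), the yellow cone covered √(1.5² + 0.8²) ≈ 1.7 units.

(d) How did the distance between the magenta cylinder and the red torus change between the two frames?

-3.9

The distance was about 6.5 in the first image and 2.6 in the second, so they moved 3.9 units closer together.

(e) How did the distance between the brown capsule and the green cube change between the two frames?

+1.2

Before: roughly 1.4 units apart; after: 2.6. That's 1.2 units further apart.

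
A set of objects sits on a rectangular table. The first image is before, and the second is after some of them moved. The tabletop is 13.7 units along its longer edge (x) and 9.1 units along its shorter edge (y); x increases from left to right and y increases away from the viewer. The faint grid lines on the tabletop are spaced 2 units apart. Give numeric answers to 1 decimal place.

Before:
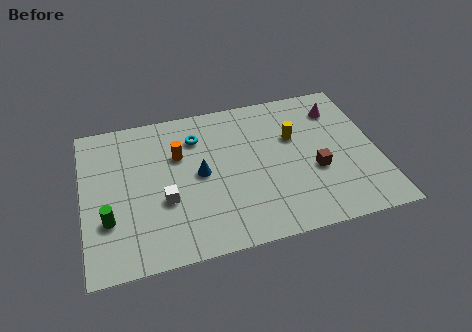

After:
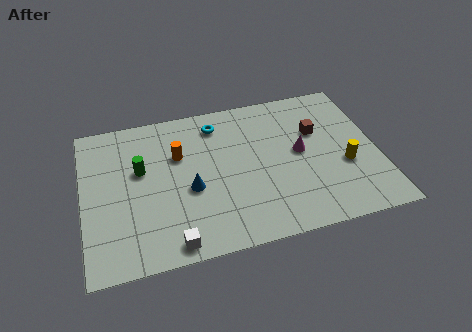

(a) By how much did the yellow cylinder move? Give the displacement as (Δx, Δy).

(2.2, -2.3)

The yellow cylinder was at about (9.9, 5.8) and moved to about (12.1, 3.5).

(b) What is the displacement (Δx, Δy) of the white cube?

(0.2, -2.5)

The white cube was at about (3.7, 3.4) and moved to about (3.9, 0.9).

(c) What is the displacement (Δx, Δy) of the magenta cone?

(-2.0, -2.3)

The magenta cone was at about (12.1, 7.1) and moved to about (10.1, 4.8).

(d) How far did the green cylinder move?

3.1

The green cylinder moved from about (1.1, 2.9) to (2.7, 5.5), a distance of √(1.6² + 2.6²) ≈ 3.1.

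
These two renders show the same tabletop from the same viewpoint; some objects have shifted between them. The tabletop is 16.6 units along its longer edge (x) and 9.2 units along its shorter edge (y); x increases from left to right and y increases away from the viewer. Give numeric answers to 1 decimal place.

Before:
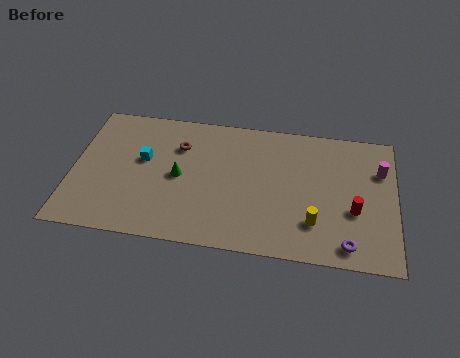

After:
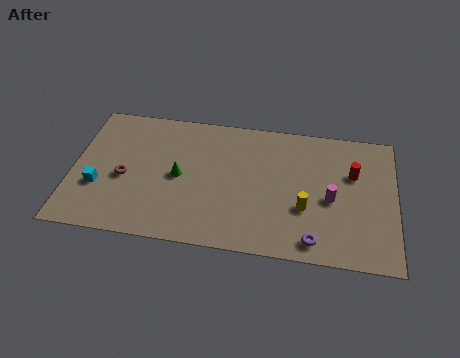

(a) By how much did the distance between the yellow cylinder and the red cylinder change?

+1.3

Before: roughly 2.3 units apart; after: 3.6. That's 1.3 units further apart.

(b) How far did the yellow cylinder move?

1.0

The yellow cylinder was near (12.5, 2.4) before and (12.0, 3.3) after, so it travelled √(0.5² + 0.9²) ≈ 1.0 units.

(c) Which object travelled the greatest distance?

the brown torus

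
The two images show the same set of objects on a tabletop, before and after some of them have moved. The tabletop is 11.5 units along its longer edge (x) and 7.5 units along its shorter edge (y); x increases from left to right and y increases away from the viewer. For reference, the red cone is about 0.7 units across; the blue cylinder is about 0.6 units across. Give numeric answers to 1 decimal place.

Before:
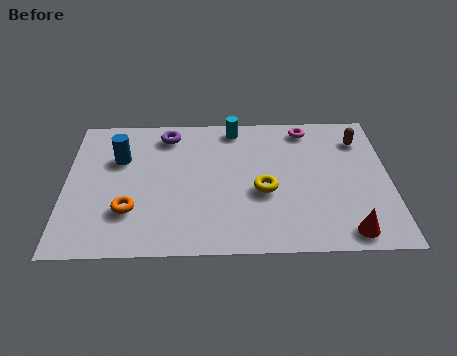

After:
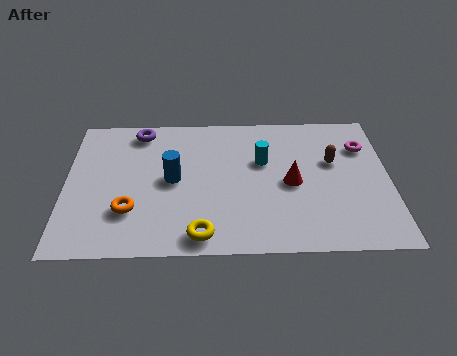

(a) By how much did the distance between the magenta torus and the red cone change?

-2.5

The distance was about 5.7 in the first image and 3.2 in the second, so they moved 2.5 units closer together.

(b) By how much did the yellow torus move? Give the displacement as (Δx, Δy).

(-2.2, -2.2)

The yellow torus started near (7.0, 3.1) and ended near (4.8, 0.9).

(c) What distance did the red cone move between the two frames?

3.2

The red cone moved from about (9.9, 0.9) to (8.0, 3.5), a distance of √(1.9² + 2.6²) ≈ 3.2.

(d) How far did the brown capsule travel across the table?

1.6

The brown capsule moved from about (10.5, 5.8) to (9.5, 4.6), a distance of √(1.0² + 1.2²) ≈ 1.6.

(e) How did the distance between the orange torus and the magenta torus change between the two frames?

+1.3

They were about 7.6 units apart before and 8.9 after — 1.3 units further apart.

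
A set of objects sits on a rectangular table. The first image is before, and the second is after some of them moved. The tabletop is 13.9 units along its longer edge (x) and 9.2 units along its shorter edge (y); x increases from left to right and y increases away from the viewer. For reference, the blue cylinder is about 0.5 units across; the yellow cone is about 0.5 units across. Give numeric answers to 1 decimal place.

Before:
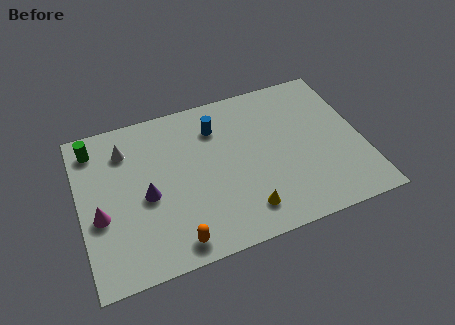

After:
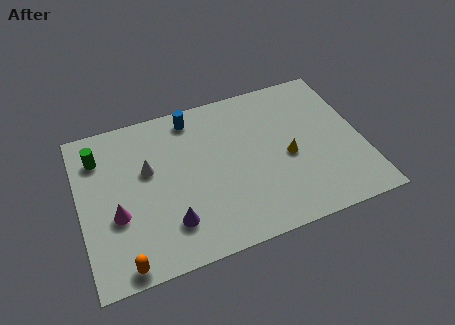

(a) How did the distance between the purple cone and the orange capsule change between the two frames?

-0.4

The distance was about 3.2 in the first image and 2.8 in the second, so they moved 0.4 units closer together.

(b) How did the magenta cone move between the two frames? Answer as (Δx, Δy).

(0.8, -0.2)

From the two frames, the magenta cone sits at roughly (0.9, 3.7) before and (1.7, 3.5) after.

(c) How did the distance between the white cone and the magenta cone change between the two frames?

-1.0

They were about 3.7 units apart before and 2.7 after — 1.0 units closer together.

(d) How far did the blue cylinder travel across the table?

1.5

The blue cylinder moved from about (6.9, 7.0) to (5.8, 8.0), a distance of √(1.1² + 1.0²) ≈ 1.5.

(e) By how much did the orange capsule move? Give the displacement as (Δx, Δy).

(-2.5, -0.3)

From the two frames, the orange capsule sits at roughly (4.3, 1.1) before and (1.8, 0.8) after.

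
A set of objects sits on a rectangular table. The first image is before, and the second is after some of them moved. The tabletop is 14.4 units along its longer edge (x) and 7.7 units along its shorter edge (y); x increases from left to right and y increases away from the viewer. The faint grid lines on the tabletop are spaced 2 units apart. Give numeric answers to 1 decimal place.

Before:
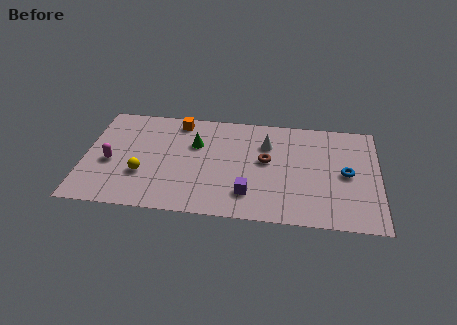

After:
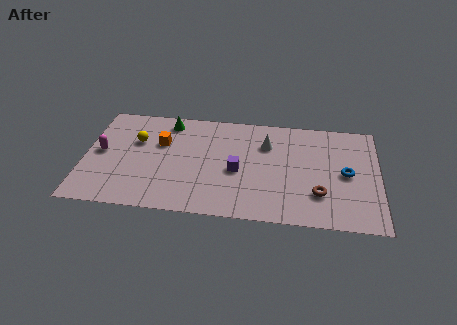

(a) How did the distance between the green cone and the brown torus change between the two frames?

+5.1

Before: roughly 3.6 units apart; after: 8.7. That's 5.1 units further apart.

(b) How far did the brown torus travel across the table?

3.3

From (8.9, 4.3) to (11.5, 2.2), the brown torus covered √(2.6² + 2.1²) ≈ 3.3 units.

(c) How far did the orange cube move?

1.9

The orange cube was near (4.5, 6.7) before and (3.7, 5.0) after, so it travelled √(0.8² + 1.7²) ≈ 1.9 units.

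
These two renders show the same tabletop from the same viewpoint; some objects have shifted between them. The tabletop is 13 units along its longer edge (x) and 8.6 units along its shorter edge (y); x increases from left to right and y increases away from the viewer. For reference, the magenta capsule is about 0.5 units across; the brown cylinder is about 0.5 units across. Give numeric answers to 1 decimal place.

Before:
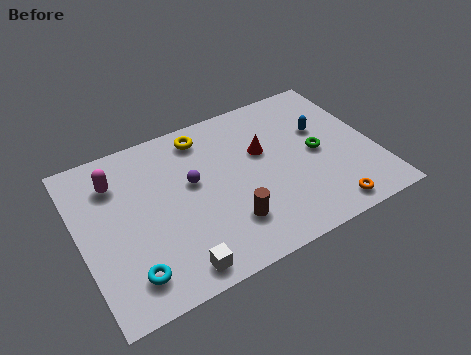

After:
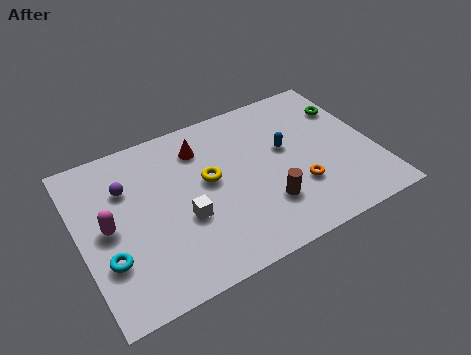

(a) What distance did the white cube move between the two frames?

2.4

The white cube moved from about (3.7, 1.0) to (4.4, 3.3), a distance of √(0.7² + 2.3²) ≈ 2.4.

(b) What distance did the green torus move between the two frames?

2.6

From (10.5, 4.2) to (12.2, 6.2), the green torus covered √(1.7² + 2.0²) ≈ 2.6 units.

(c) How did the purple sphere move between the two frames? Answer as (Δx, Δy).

(-2.8, 1.0)

The purple sphere was at about (5.0, 5.0) and moved to about (2.2, 6.0).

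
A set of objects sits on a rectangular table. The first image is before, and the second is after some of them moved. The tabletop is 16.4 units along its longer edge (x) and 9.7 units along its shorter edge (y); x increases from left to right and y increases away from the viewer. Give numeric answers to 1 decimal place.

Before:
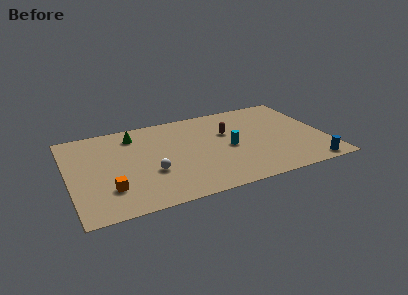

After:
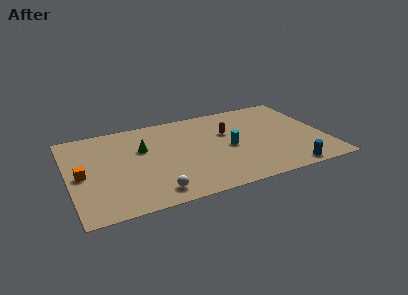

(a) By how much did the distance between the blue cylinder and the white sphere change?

-1.7

Before: roughly 10.2 units apart; after: 8.5. That's 1.7 units closer together.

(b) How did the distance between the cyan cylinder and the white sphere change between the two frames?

+0.8

Before: roughly 5.2 units apart; after: 6.0. That's 0.8 units further apart.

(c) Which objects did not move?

the cyan cylinder and the brown capsule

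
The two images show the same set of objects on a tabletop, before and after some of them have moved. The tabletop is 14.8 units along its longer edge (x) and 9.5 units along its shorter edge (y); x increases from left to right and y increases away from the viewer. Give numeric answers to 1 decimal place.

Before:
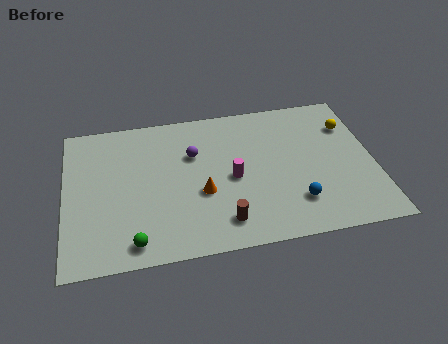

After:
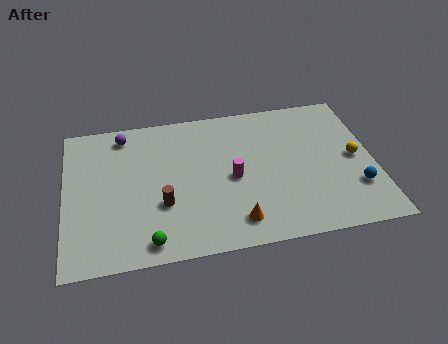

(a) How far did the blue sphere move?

2.9

From (10.9, 2.3) to (13.8, 2.7), the blue sphere covered √(2.9² + 0.4²) ≈ 2.9 units.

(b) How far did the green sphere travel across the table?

0.7

The green sphere moved from about (3.2, 1.2) to (3.9, 1.1), a distance of √(0.7² + 0.1²) ≈ 0.7.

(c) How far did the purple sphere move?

3.8

From (6.2, 6.3) to (2.9, 8.2), the purple sphere covered √(3.3² + 1.9²) ≈ 3.8 units.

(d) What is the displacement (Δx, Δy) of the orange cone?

(1.5, -2.1)

The orange cone was at about (6.5, 3.7) and moved to about (8.0, 1.6).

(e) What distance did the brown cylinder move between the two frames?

3.2

From (7.4, 1.7) to (4.6, 3.3), the brown cylinder covered √(2.8² + 1.6²) ≈ 3.2 units.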